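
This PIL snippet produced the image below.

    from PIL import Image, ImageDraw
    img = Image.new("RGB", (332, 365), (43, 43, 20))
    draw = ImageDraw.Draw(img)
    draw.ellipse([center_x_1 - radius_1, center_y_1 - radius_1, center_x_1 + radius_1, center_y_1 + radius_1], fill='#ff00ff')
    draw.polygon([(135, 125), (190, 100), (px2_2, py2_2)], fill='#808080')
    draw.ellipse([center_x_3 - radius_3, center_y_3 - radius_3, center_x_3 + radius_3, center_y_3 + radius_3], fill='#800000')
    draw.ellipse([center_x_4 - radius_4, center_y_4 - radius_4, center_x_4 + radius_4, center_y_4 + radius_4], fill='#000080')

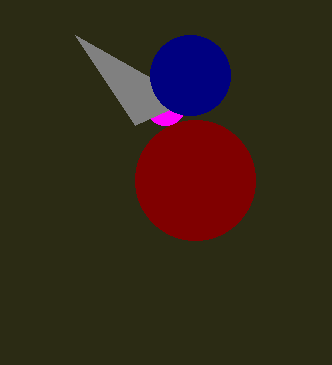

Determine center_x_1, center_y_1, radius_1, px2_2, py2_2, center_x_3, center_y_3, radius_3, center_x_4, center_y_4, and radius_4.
center_x_1 = 165
center_y_1 = 105
radius_1 = 20
px2_2 = 75
py2_2 = 35
center_x_3 = 195
center_y_3 = 180
radius_3 = 60
center_x_4 = 190
center_y_4 = 75
radius_4 = 40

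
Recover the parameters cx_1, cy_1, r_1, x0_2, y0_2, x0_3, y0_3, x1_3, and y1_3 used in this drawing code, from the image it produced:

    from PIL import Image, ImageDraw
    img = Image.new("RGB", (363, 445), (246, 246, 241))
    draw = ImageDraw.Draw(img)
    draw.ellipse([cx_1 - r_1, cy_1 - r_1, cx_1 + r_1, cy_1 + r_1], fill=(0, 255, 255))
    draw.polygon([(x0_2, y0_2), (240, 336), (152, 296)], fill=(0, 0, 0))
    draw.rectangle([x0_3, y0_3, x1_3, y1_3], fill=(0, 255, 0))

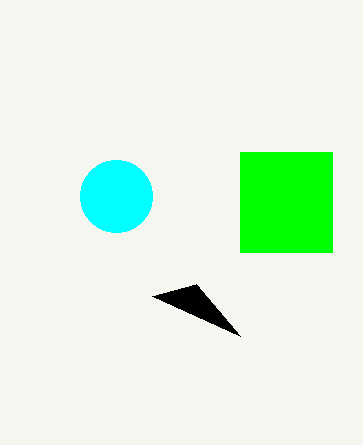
cx_1 = 116
cy_1 = 196
r_1 = 36
x0_2 = 196
y0_2 = 284
x0_3 = 240
y0_3 = 152
x1_3 = 332
y1_3 = 252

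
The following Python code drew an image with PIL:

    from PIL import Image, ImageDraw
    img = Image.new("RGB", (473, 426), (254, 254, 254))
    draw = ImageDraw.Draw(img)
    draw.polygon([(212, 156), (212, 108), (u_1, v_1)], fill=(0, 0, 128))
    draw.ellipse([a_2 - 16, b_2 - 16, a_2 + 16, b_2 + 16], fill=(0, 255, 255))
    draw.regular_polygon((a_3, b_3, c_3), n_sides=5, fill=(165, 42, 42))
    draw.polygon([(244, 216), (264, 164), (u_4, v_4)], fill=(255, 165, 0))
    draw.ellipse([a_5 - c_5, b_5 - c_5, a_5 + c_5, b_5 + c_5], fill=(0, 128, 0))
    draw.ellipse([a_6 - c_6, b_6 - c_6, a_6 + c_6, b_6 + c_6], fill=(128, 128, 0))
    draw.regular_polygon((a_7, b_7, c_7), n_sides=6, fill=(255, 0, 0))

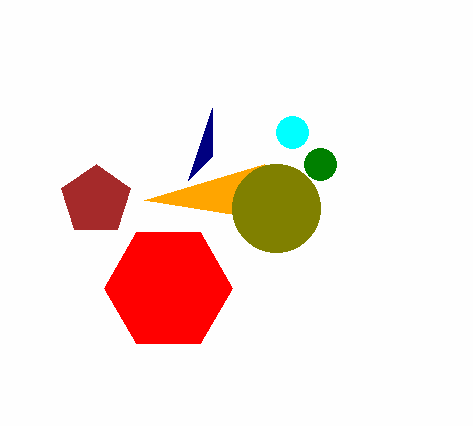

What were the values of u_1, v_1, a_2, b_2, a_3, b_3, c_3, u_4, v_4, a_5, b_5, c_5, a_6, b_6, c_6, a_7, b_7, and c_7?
u_1 = 188
v_1 = 180
a_2 = 292
b_2 = 132
a_3 = 96
b_3 = 200
c_3 = 36
u_4 = 144
v_4 = 200
a_5 = 320
b_5 = 164
c_5 = 16
a_6 = 276
b_6 = 208
c_6 = 44
a_7 = 168
b_7 = 288
c_7 = 64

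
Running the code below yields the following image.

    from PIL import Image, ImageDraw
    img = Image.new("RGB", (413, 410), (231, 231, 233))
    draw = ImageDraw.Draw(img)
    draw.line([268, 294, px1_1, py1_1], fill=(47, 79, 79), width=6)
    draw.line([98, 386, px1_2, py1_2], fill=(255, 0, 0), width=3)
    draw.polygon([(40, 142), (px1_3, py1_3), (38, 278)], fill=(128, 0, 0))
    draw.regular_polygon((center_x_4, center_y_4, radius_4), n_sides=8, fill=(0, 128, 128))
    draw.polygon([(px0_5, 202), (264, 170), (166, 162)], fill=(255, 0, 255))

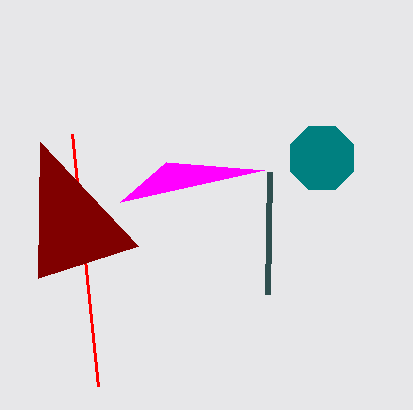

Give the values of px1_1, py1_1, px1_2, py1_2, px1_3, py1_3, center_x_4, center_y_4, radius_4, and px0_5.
px1_1 = 270; py1_1 = 172; px1_2 = 72; py1_2 = 134; px1_3 = 138; py1_3 = 246; center_x_4 = 322; center_y_4 = 158; radius_4 = 34; px0_5 = 120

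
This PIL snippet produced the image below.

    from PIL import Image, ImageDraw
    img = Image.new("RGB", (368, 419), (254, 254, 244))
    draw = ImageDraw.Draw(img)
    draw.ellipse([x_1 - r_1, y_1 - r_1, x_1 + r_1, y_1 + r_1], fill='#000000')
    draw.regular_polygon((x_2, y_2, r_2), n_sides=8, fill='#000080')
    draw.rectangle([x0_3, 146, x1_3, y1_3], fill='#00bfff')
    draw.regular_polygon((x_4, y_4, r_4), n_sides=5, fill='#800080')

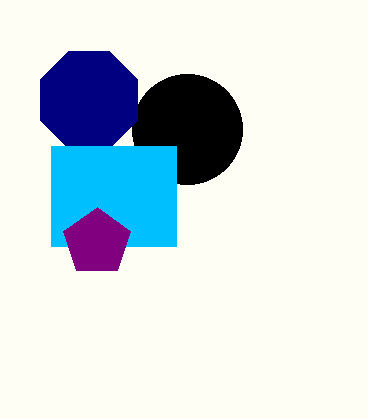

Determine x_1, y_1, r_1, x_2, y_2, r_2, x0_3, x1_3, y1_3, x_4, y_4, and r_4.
x_1 = 187; y_1 = 129; r_1 = 55; x_2 = 89; y_2 = 100; r_2 = 53; x0_3 = 51; x1_3 = 176; y1_3 = 246; x_4 = 97; y_4 = 242; r_4 = 35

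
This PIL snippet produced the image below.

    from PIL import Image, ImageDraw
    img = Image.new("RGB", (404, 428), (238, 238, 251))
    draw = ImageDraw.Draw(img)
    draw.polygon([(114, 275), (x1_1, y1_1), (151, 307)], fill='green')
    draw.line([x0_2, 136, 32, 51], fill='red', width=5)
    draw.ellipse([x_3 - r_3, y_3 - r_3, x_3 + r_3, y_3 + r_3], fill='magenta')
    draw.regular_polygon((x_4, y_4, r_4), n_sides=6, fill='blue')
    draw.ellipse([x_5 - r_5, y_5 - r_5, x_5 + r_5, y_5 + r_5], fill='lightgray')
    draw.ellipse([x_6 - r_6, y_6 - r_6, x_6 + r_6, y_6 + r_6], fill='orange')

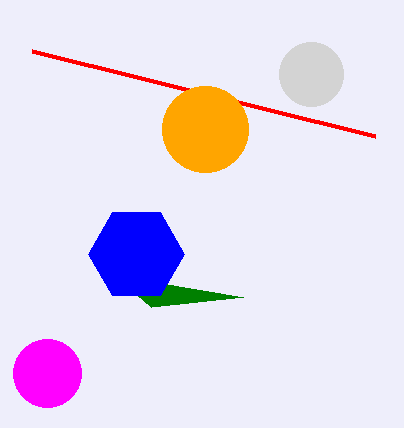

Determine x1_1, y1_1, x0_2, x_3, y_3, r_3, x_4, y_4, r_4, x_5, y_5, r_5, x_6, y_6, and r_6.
x1_1 = 243; y1_1 = 297; x0_2 = 375; x_3 = 47; y_3 = 373; r_3 = 34; x_4 = 136; y_4 = 254; r_4 = 48; x_5 = 311; y_5 = 74; r_5 = 32; x_6 = 205; y_6 = 129; r_6 = 43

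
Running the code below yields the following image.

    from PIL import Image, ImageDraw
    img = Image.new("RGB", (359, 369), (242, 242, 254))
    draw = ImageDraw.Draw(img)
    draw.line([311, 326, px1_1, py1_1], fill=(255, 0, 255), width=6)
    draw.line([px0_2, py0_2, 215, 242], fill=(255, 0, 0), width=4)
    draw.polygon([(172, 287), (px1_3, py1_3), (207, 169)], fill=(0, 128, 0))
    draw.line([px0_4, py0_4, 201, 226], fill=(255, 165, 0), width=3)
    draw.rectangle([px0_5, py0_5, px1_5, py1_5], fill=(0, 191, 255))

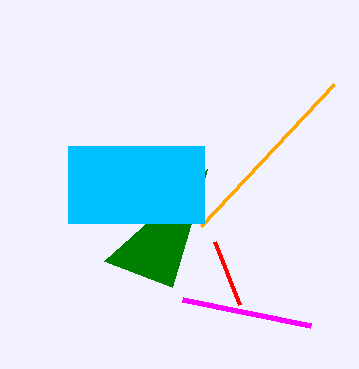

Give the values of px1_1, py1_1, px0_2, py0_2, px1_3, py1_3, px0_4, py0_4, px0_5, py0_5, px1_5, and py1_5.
px1_1 = 183, py1_1 = 300, px0_2 = 240, py0_2 = 305, px1_3 = 104, py1_3 = 261, px0_4 = 334, py0_4 = 84, px0_5 = 68, py0_5 = 146, px1_5 = 204, py1_5 = 223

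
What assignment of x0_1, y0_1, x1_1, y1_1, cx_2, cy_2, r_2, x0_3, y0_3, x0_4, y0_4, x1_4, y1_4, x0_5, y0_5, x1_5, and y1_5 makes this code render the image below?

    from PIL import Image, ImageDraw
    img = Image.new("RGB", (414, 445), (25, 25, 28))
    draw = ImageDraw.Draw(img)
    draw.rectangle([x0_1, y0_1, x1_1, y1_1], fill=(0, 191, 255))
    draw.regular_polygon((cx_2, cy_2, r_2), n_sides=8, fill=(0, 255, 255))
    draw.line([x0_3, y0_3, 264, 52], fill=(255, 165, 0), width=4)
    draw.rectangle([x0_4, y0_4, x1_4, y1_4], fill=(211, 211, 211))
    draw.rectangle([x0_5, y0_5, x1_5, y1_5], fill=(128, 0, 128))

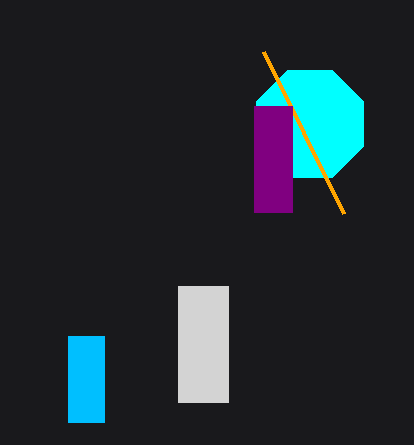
x0_1 = 68; y0_1 = 336; x1_1 = 104; y1_1 = 422; cx_2 = 310; cy_2 = 124; r_2 = 58; x0_3 = 344; y0_3 = 214; x0_4 = 178; y0_4 = 286; x1_4 = 228; y1_4 = 402; x0_5 = 254; y0_5 = 106; x1_5 = 292; y1_5 = 212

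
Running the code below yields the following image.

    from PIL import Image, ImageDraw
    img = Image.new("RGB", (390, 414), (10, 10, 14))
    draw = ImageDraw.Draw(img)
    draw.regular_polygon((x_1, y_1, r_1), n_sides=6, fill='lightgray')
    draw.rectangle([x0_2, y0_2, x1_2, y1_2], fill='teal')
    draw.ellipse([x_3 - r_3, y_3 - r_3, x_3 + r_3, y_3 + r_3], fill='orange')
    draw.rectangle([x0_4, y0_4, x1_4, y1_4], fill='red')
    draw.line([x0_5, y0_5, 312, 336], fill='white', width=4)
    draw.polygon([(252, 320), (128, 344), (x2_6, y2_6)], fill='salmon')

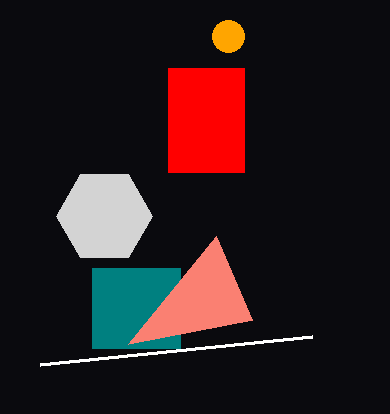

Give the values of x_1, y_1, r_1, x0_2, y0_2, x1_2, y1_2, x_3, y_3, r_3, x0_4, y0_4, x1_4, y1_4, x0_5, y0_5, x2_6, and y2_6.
x_1 = 104, y_1 = 216, r_1 = 48, x0_2 = 92, y0_2 = 268, x1_2 = 180, y1_2 = 348, x_3 = 228, y_3 = 36, r_3 = 16, x0_4 = 168, y0_4 = 68, x1_4 = 244, y1_4 = 172, x0_5 = 40, y0_5 = 364, x2_6 = 216, y2_6 = 236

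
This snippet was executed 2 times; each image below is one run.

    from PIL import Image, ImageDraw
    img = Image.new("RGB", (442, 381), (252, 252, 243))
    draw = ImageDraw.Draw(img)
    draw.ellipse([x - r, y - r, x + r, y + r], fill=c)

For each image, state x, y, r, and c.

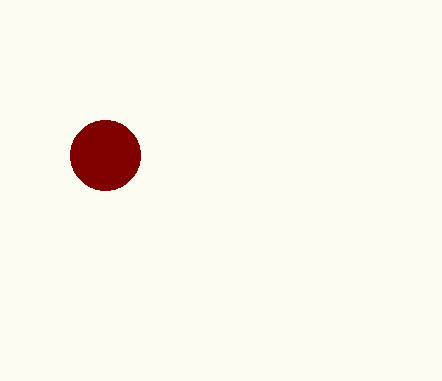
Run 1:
x = 105; y = 155; r = 35; c = 'maroon'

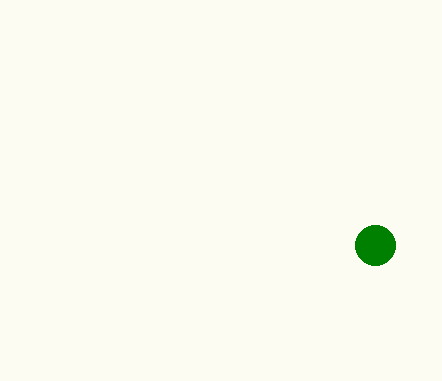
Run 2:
x = 375
y = 245
r = 20
c = 'green'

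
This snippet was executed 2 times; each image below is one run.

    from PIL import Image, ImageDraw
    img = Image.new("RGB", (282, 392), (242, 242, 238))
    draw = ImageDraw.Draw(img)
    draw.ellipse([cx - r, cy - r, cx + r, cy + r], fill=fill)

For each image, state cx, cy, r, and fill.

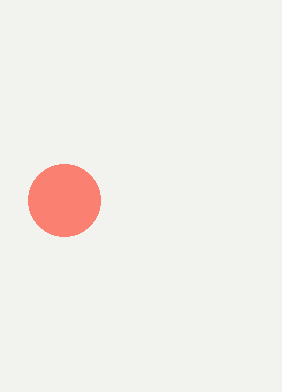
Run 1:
cx = 64
cy = 200
r = 36
fill = 'salmon'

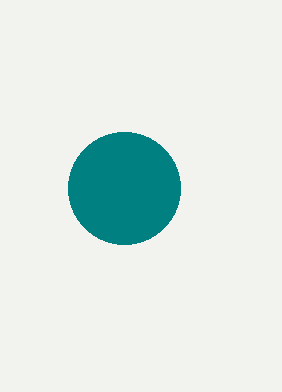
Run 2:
cx = 124; cy = 188; r = 56; fill = 'teal'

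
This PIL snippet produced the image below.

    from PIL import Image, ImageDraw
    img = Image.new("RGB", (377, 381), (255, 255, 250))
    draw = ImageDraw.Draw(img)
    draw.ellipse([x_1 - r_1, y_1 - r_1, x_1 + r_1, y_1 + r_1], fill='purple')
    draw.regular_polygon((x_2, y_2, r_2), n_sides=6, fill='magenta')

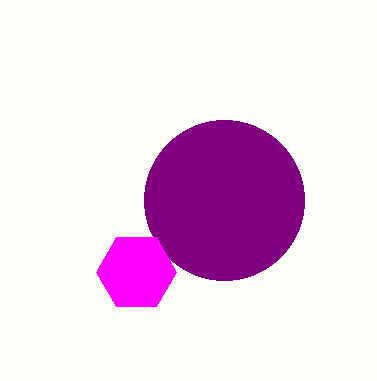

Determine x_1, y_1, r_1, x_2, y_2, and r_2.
x_1 = 224; y_1 = 200; r_1 = 80; x_2 = 136; y_2 = 272; r_2 = 40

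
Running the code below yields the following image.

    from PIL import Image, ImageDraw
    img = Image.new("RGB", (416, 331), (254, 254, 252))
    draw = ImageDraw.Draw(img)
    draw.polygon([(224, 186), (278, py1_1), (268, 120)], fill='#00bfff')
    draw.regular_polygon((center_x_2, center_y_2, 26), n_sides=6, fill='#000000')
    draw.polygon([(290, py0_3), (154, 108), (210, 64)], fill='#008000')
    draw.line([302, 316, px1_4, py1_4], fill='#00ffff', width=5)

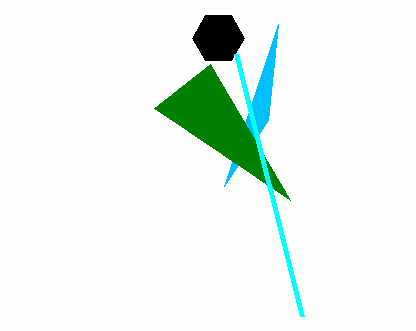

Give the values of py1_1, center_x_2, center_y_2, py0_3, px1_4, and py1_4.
py1_1 = 24; center_x_2 = 218; center_y_2 = 38; py0_3 = 200; px1_4 = 236; py1_4 = 54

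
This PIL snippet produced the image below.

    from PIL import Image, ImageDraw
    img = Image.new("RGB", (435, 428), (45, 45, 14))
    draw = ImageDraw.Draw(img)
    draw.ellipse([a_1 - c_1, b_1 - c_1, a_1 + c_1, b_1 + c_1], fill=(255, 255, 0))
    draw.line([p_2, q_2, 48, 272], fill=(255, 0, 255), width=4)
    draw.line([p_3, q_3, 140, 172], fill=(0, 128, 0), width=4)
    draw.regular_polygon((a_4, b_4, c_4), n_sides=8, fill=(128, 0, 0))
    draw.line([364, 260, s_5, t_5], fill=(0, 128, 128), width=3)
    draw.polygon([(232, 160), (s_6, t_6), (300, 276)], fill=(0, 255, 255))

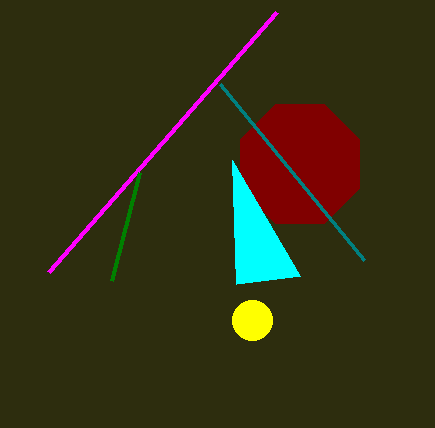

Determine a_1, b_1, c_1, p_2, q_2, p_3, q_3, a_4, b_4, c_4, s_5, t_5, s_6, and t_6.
a_1 = 252; b_1 = 320; c_1 = 20; p_2 = 276; q_2 = 12; p_3 = 112; q_3 = 280; a_4 = 300; b_4 = 164; c_4 = 64; s_5 = 220; t_5 = 84; s_6 = 236; t_6 = 284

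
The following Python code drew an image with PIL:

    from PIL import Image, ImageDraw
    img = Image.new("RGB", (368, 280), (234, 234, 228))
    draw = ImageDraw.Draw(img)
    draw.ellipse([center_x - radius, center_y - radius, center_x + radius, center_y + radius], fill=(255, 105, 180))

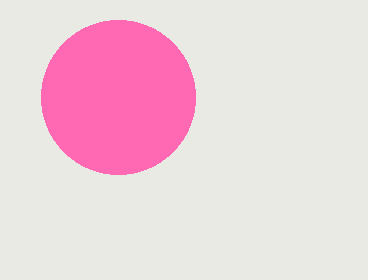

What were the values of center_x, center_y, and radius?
center_x = 118
center_y = 97
radius = 77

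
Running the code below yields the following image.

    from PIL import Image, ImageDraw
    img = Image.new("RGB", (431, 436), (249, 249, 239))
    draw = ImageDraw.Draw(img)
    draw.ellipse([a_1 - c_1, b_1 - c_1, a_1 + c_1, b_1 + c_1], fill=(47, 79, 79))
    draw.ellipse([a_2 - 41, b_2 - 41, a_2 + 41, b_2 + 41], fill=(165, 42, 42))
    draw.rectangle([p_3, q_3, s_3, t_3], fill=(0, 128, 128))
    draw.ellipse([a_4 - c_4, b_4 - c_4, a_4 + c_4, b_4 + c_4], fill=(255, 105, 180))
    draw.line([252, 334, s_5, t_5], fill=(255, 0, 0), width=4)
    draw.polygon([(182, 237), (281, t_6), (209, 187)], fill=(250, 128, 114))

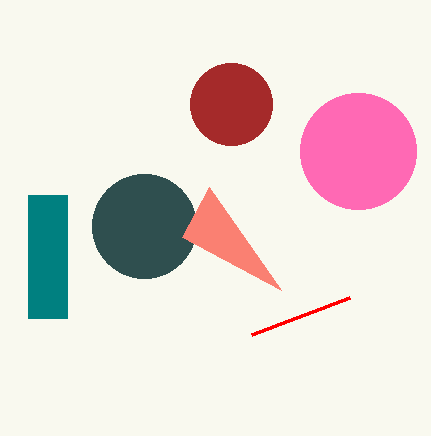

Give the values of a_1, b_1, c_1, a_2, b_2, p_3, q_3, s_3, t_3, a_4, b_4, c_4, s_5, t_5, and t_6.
a_1 = 144; b_1 = 226; c_1 = 52; a_2 = 231; b_2 = 104; p_3 = 28; q_3 = 195; s_3 = 67; t_3 = 318; a_4 = 358; b_4 = 151; c_4 = 58; s_5 = 350; t_5 = 297; t_6 = 290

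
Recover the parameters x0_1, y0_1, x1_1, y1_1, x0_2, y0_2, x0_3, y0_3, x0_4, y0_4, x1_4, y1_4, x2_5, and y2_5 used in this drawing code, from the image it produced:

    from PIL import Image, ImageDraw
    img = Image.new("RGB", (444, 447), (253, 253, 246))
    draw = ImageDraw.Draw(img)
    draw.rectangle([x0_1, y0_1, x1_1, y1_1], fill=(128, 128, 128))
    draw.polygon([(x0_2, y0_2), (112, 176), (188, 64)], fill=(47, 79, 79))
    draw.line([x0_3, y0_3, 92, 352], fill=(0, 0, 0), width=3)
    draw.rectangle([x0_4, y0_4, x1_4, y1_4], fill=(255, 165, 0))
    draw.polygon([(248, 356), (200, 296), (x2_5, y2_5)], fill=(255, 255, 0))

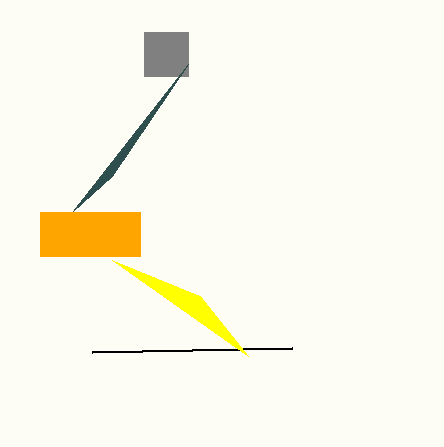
x0_1 = 144, y0_1 = 32, x1_1 = 188, y1_1 = 76, x0_2 = 72, y0_2 = 212, x0_3 = 292, y0_3 = 348, x0_4 = 40, y0_4 = 212, x1_4 = 140, y1_4 = 256, x2_5 = 112, y2_5 = 260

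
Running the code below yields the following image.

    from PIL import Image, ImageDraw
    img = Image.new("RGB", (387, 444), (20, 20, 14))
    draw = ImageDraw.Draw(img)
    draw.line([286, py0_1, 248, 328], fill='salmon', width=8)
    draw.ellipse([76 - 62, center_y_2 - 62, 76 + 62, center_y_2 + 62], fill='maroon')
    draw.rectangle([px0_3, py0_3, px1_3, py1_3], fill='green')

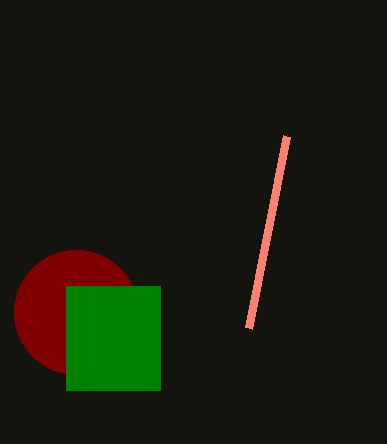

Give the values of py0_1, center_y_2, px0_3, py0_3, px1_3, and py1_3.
py0_1 = 136, center_y_2 = 312, px0_3 = 66, py0_3 = 286, px1_3 = 160, py1_3 = 390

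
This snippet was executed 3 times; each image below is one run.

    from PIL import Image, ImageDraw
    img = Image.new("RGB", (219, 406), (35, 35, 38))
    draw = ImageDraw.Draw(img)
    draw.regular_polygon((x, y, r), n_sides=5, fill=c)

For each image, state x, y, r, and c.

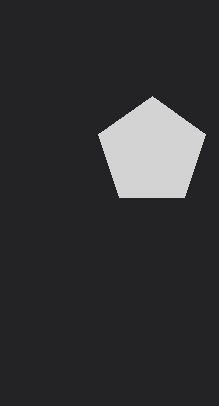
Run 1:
x = 152; y = 152; r = 56; c = 'lightgray'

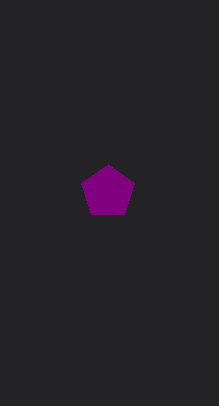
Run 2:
x = 108
y = 192
r = 28
c = 'purple'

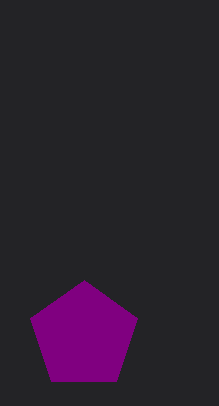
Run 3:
x = 84, y = 336, r = 56, c = 'purple'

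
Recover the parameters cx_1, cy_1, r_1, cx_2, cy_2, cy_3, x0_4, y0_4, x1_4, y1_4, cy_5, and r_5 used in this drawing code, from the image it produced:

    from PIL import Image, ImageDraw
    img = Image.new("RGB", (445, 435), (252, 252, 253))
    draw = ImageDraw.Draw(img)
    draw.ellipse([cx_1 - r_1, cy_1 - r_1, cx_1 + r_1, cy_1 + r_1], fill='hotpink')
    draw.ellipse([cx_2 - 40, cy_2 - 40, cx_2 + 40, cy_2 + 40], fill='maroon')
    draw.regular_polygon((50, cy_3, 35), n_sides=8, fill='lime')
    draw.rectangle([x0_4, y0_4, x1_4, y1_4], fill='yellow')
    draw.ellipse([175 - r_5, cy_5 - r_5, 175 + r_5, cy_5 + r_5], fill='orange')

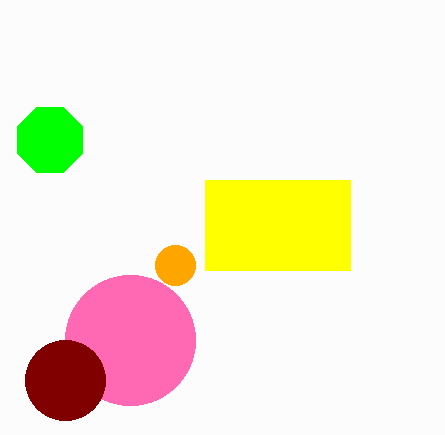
cx_1 = 130; cy_1 = 340; r_1 = 65; cx_2 = 65; cy_2 = 380; cy_3 = 140; x0_4 = 205; y0_4 = 180; x1_4 = 350; y1_4 = 270; cy_5 = 265; r_5 = 20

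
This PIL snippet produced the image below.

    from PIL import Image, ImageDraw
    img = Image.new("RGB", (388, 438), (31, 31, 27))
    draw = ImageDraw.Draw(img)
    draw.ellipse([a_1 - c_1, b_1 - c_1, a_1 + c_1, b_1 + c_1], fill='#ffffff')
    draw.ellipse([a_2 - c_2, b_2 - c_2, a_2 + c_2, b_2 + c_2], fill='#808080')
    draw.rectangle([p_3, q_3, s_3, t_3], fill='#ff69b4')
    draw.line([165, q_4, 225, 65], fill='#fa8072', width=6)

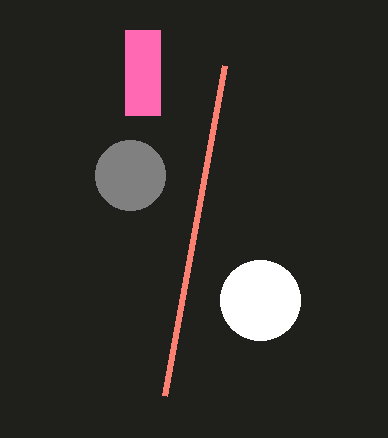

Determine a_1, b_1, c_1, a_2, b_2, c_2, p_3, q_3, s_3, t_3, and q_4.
a_1 = 260
b_1 = 300
c_1 = 40
a_2 = 130
b_2 = 175
c_2 = 35
p_3 = 125
q_3 = 30
s_3 = 160
t_3 = 115
q_4 = 395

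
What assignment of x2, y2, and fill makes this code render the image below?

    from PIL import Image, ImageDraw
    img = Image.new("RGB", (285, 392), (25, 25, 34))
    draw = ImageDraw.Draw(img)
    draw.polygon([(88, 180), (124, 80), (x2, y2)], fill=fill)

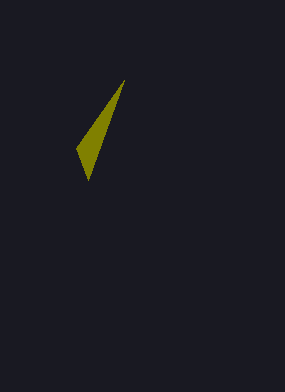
x2 = 76, y2 = 148, fill = 'olive'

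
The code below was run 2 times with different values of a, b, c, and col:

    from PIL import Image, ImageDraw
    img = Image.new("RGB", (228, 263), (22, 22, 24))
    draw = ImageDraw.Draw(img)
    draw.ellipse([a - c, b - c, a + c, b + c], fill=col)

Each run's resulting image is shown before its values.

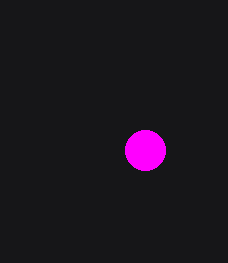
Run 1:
a = 145, b = 150, c = 20, col = 'magenta'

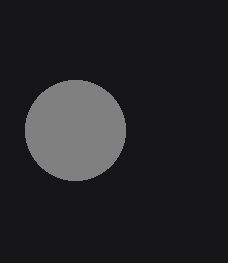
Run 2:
a = 75; b = 130; c = 50; col = 'gray'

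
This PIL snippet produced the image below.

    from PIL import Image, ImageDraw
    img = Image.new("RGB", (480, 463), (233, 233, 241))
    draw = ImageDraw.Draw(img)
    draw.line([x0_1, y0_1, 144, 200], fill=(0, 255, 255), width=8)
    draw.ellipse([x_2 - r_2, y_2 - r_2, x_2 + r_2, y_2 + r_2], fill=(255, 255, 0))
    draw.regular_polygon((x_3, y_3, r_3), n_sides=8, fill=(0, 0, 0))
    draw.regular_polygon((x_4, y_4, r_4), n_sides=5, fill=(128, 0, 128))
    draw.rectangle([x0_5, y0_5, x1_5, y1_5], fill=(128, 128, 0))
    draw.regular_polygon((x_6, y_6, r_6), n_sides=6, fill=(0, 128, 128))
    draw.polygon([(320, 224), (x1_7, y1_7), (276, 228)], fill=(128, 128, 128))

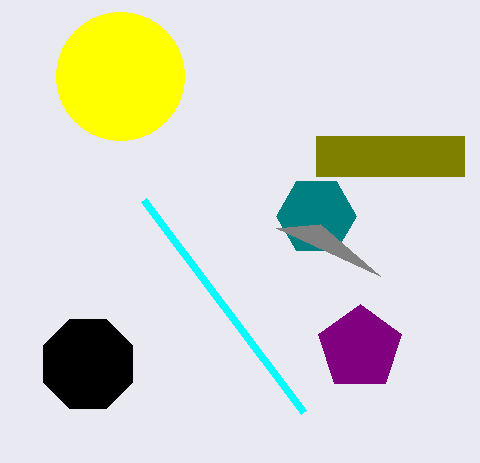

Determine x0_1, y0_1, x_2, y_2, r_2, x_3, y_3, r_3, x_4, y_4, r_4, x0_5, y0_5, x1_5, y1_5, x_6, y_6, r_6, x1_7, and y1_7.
x0_1 = 304; y0_1 = 412; x_2 = 120; y_2 = 76; r_2 = 64; x_3 = 88; y_3 = 364; r_3 = 48; x_4 = 360; y_4 = 348; r_4 = 44; x0_5 = 316; y0_5 = 136; x1_5 = 464; y1_5 = 176; x_6 = 316; y_6 = 216; r_6 = 40; x1_7 = 380; y1_7 = 276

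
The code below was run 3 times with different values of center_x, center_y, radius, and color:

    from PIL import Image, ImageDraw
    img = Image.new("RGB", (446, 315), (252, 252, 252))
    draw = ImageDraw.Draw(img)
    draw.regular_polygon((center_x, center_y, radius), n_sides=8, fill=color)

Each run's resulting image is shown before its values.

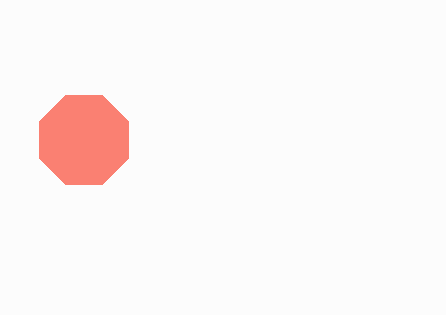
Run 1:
center_x = 84; center_y = 140; radius = 48; color = 'salmon'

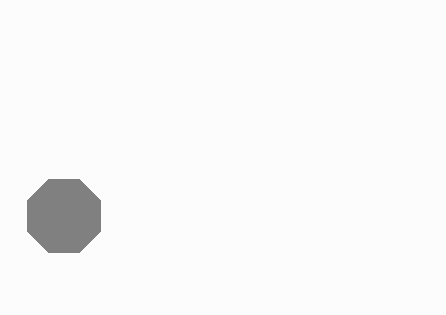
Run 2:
center_x = 64
center_y = 216
radius = 40
color = 'gray'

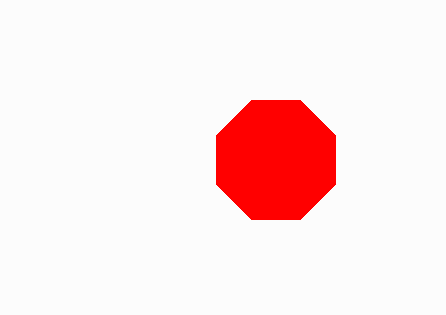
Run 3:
center_x = 276; center_y = 160; radius = 64; color = 'red'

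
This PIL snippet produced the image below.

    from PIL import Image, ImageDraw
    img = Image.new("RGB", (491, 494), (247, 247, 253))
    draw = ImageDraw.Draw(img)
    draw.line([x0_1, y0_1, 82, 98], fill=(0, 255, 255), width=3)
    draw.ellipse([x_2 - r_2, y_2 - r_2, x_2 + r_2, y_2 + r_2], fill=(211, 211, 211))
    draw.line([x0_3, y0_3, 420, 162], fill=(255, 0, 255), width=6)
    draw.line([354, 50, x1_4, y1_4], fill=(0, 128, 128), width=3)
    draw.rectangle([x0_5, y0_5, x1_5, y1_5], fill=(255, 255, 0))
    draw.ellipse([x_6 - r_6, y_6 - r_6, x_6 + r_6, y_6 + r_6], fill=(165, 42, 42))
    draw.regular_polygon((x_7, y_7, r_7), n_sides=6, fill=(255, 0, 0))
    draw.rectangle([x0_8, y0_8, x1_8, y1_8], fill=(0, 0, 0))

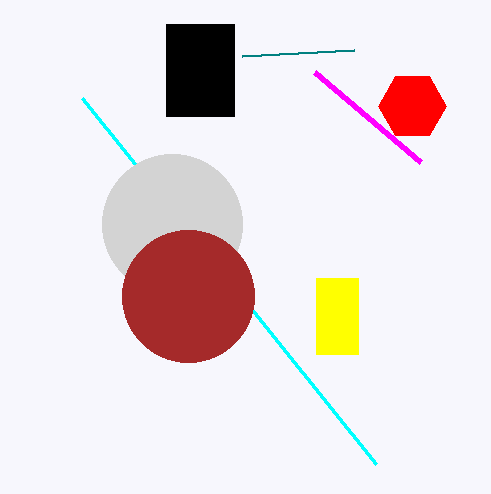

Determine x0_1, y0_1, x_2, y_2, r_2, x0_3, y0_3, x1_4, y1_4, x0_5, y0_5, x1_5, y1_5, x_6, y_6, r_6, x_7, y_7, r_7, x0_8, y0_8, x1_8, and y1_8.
x0_1 = 376
y0_1 = 464
x_2 = 172
y_2 = 224
r_2 = 70
x0_3 = 314
y0_3 = 72
x1_4 = 242
y1_4 = 56
x0_5 = 316
y0_5 = 278
x1_5 = 358
y1_5 = 354
x_6 = 188
y_6 = 296
r_6 = 66
x_7 = 412
y_7 = 106
r_7 = 34
x0_8 = 166
y0_8 = 24
x1_8 = 234
y1_8 = 116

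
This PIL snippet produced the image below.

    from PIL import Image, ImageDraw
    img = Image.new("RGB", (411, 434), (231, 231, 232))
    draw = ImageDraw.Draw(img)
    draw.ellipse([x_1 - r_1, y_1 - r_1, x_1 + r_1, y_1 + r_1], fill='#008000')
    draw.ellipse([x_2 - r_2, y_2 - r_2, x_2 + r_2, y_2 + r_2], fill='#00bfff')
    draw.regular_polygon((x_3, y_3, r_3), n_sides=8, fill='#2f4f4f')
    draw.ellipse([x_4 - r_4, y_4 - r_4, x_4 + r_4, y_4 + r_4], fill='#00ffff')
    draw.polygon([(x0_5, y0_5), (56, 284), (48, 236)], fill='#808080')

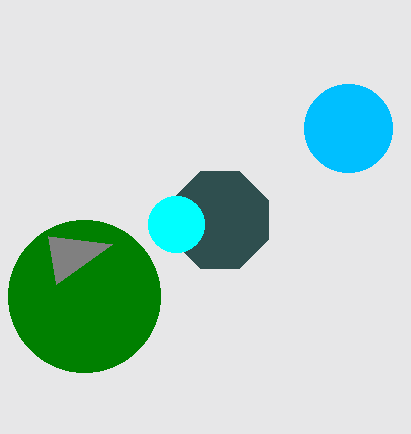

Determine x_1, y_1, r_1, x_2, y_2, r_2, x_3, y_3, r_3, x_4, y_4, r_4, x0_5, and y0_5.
x_1 = 84, y_1 = 296, r_1 = 76, x_2 = 348, y_2 = 128, r_2 = 44, x_3 = 220, y_3 = 220, r_3 = 52, x_4 = 176, y_4 = 224, r_4 = 28, x0_5 = 112, y0_5 = 244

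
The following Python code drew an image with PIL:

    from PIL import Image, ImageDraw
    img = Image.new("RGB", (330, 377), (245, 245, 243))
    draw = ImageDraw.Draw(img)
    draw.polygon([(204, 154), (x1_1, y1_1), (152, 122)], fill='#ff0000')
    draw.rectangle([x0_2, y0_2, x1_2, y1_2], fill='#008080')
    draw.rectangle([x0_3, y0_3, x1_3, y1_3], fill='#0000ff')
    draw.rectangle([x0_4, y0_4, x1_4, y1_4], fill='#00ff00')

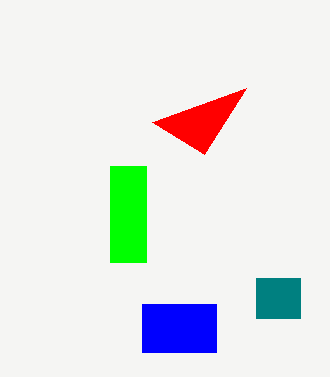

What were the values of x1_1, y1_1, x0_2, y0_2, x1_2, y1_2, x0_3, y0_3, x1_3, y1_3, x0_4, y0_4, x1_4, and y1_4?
x1_1 = 246; y1_1 = 88; x0_2 = 256; y0_2 = 278; x1_2 = 300; y1_2 = 318; x0_3 = 142; y0_3 = 304; x1_3 = 216; y1_3 = 352; x0_4 = 110; y0_4 = 166; x1_4 = 146; y1_4 = 262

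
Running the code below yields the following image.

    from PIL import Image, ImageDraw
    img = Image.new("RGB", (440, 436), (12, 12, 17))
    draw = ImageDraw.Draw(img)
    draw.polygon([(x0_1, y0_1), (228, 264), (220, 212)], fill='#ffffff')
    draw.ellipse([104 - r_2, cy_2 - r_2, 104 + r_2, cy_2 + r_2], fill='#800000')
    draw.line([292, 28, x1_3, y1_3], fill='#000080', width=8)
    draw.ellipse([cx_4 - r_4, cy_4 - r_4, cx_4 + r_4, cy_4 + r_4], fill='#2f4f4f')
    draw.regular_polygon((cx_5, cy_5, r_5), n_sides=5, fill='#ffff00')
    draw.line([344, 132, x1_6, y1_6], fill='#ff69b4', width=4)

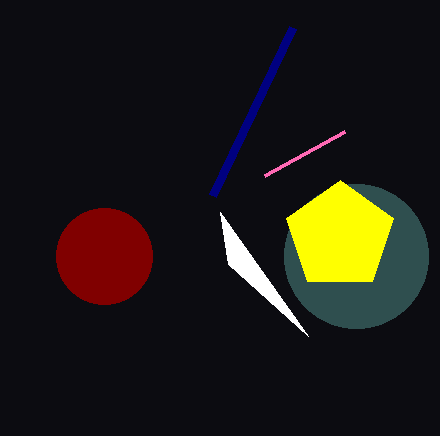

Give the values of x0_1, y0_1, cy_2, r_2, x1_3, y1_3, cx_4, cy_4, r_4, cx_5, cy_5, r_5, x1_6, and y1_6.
x0_1 = 308
y0_1 = 336
cy_2 = 256
r_2 = 48
x1_3 = 212
y1_3 = 196
cx_4 = 356
cy_4 = 256
r_4 = 72
cx_5 = 340
cy_5 = 236
r_5 = 56
x1_6 = 264
y1_6 = 176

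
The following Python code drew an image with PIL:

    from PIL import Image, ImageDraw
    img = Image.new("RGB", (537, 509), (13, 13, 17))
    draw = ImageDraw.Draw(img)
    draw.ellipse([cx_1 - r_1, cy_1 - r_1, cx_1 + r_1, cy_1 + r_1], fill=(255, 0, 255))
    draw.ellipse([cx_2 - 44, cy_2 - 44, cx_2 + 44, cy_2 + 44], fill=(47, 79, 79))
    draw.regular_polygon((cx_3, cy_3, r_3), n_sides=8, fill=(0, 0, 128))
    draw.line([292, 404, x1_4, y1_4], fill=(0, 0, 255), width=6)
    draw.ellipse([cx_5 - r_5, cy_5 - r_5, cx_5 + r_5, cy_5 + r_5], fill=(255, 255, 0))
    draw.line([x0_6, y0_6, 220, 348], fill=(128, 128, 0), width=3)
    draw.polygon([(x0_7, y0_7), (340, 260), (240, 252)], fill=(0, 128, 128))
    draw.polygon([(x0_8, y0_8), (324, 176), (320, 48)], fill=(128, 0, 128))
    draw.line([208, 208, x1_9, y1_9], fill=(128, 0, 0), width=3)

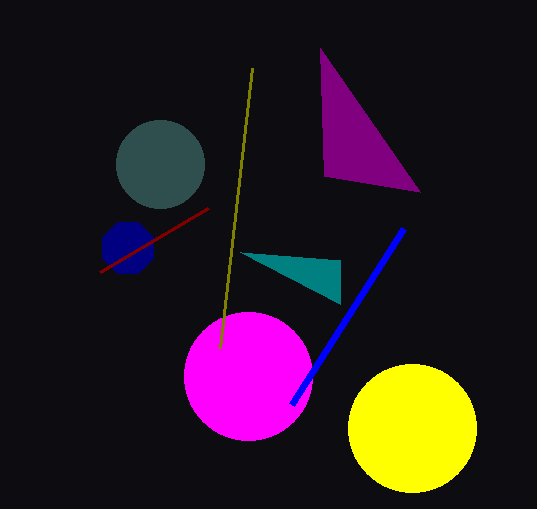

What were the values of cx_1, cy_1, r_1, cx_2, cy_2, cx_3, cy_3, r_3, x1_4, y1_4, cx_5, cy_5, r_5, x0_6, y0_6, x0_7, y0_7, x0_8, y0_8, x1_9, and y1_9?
cx_1 = 248; cy_1 = 376; r_1 = 64; cx_2 = 160; cy_2 = 164; cx_3 = 128; cy_3 = 248; r_3 = 28; x1_4 = 404; y1_4 = 228; cx_5 = 412; cy_5 = 428; r_5 = 64; x0_6 = 252; y0_6 = 68; x0_7 = 340; y0_7 = 304; x0_8 = 420; y0_8 = 192; x1_9 = 100; y1_9 = 272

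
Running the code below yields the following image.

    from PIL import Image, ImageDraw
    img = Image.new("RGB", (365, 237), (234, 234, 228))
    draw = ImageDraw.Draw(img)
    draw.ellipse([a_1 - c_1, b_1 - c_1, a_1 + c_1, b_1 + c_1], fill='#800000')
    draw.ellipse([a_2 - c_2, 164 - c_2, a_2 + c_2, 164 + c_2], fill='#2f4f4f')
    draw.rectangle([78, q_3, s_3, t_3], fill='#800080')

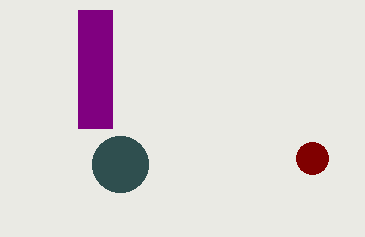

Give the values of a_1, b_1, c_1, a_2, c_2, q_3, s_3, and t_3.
a_1 = 312; b_1 = 158; c_1 = 16; a_2 = 120; c_2 = 28; q_3 = 10; s_3 = 112; t_3 = 128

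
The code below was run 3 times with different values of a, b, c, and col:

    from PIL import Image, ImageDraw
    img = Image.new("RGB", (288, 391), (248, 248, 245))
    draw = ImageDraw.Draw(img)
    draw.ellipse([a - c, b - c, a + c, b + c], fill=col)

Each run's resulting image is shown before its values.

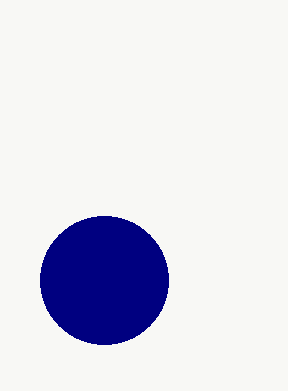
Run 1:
a = 104; b = 280; c = 64; col = 'navy'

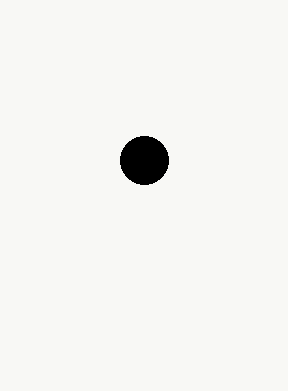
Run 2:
a = 144; b = 160; c = 24; col = 'black'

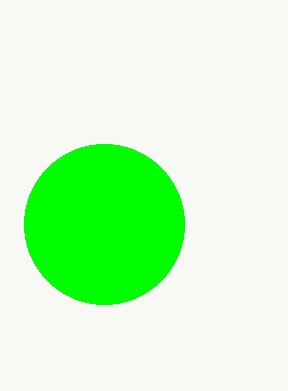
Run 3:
a = 104, b = 224, c = 80, col = 'lime'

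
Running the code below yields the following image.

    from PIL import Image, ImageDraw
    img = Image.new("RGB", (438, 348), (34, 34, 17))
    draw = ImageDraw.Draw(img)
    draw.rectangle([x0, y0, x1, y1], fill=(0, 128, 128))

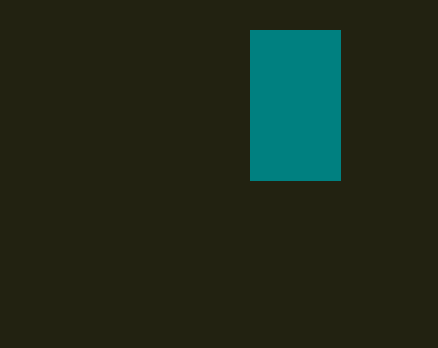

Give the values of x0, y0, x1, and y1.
x0 = 250
y0 = 30
x1 = 340
y1 = 180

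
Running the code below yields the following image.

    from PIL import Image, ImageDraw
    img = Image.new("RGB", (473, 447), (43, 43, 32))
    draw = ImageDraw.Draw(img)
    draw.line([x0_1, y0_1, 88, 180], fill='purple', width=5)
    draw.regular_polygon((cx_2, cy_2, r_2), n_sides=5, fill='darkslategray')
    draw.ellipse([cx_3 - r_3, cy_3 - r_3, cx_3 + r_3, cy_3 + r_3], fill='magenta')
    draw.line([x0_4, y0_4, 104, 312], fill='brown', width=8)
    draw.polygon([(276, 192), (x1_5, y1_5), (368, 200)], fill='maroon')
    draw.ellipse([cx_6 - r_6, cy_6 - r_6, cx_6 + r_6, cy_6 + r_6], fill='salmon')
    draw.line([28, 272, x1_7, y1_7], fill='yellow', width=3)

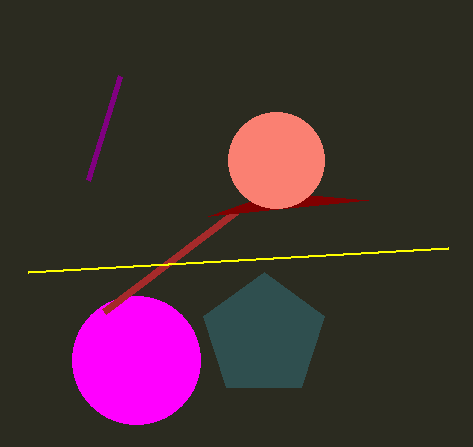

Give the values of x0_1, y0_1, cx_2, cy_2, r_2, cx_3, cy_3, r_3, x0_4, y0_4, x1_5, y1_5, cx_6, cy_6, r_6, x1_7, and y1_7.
x0_1 = 120; y0_1 = 76; cx_2 = 264; cy_2 = 336; r_2 = 64; cx_3 = 136; cy_3 = 360; r_3 = 64; x0_4 = 236; y0_4 = 212; x1_5 = 208; y1_5 = 216; cx_6 = 276; cy_6 = 160; r_6 = 48; x1_7 = 448; y1_7 = 248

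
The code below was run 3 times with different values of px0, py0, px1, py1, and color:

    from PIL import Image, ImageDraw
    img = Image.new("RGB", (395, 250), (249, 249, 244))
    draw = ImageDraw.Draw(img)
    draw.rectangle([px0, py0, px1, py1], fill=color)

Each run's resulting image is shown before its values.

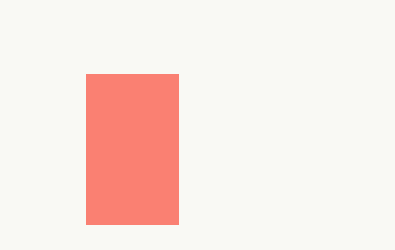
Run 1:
px0 = 86
py0 = 74
px1 = 178
py1 = 224
color = 'salmon'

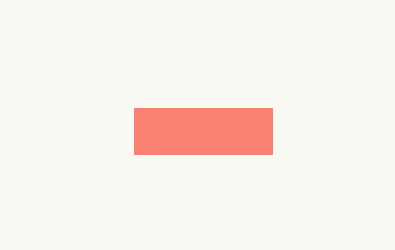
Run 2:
px0 = 134; py0 = 108; px1 = 272; py1 = 154; color = 'salmon'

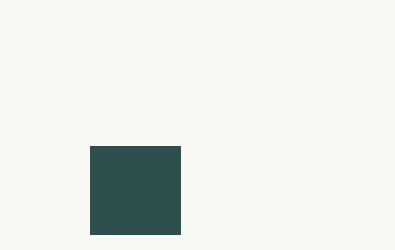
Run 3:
px0 = 90; py0 = 146; px1 = 180; py1 = 234; color = 'darkslategray'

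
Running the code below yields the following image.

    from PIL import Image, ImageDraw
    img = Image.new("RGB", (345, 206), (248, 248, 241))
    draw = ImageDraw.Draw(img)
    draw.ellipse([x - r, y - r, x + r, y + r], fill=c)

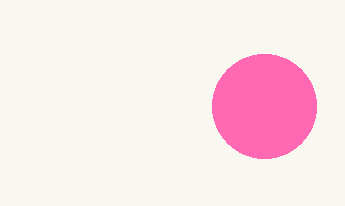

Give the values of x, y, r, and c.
x = 264; y = 106; r = 52; c = 'hotpink'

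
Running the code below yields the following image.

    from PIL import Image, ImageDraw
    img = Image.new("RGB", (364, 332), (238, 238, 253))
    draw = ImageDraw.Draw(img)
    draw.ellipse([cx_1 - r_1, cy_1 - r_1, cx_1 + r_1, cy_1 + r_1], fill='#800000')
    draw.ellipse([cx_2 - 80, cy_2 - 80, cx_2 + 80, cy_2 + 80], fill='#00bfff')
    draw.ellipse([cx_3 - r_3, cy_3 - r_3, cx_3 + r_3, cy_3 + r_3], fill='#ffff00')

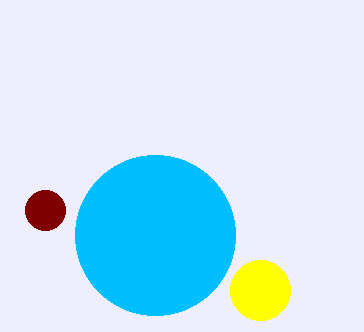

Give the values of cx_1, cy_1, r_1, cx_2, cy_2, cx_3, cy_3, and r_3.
cx_1 = 45, cy_1 = 210, r_1 = 20, cx_2 = 155, cy_2 = 235, cx_3 = 260, cy_3 = 290, r_3 = 30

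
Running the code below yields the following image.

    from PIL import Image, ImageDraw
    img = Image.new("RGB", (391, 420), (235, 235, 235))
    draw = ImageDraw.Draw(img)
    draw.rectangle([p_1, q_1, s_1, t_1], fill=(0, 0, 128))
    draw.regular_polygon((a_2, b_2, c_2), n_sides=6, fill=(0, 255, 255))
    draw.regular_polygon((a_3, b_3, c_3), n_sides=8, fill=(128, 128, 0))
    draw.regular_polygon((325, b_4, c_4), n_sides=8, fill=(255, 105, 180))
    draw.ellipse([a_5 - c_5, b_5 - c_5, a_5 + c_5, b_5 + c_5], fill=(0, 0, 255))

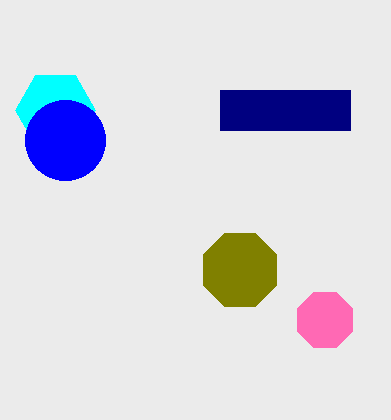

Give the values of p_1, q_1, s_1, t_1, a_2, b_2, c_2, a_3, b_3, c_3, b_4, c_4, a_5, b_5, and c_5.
p_1 = 220
q_1 = 90
s_1 = 350
t_1 = 130
a_2 = 55
b_2 = 110
c_2 = 40
a_3 = 240
b_3 = 270
c_3 = 40
b_4 = 320
c_4 = 30
a_5 = 65
b_5 = 140
c_5 = 40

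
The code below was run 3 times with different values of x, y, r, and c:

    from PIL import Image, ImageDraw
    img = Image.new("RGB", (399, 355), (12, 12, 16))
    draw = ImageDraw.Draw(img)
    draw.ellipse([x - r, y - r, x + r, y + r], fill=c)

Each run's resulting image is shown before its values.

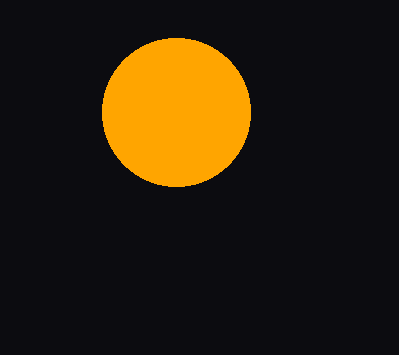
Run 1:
x = 176; y = 112; r = 74; c = 'orange'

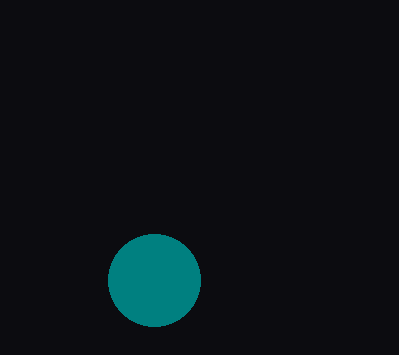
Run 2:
x = 154, y = 280, r = 46, c = 'teal'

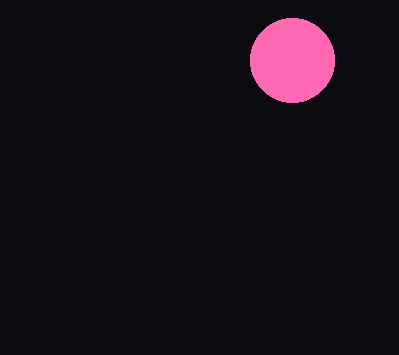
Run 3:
x = 292, y = 60, r = 42, c = 'hotpink'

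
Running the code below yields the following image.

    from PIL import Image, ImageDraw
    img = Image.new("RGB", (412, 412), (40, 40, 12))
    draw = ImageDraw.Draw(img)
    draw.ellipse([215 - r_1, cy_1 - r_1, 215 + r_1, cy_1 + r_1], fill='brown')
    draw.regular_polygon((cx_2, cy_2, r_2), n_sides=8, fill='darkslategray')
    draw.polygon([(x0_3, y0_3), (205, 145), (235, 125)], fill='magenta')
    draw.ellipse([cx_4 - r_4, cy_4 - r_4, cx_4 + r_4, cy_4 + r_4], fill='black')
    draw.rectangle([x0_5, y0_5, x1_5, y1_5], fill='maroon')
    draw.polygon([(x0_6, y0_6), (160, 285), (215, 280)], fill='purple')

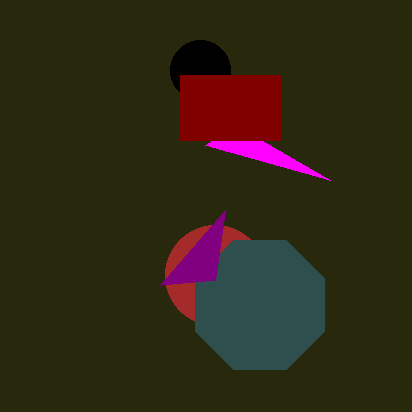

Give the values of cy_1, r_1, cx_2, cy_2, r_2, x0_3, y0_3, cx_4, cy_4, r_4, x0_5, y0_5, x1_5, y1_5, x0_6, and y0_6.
cy_1 = 275, r_1 = 50, cx_2 = 260, cy_2 = 305, r_2 = 70, x0_3 = 330, y0_3 = 180, cx_4 = 200, cy_4 = 70, r_4 = 30, x0_5 = 180, y0_5 = 75, x1_5 = 280, y1_5 = 140, x0_6 = 225, y0_6 = 210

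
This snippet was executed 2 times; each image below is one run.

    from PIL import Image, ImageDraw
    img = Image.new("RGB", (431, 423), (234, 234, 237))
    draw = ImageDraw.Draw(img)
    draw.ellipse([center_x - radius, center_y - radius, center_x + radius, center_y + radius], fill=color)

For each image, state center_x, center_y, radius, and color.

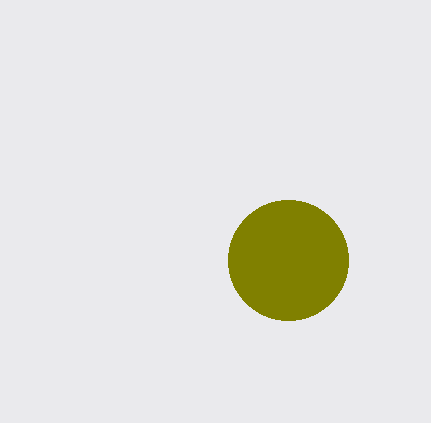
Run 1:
center_x = 288, center_y = 260, radius = 60, color = 'olive'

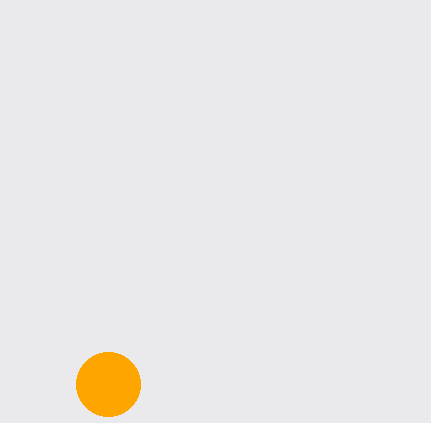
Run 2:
center_x = 108
center_y = 384
radius = 32
color = 'orange'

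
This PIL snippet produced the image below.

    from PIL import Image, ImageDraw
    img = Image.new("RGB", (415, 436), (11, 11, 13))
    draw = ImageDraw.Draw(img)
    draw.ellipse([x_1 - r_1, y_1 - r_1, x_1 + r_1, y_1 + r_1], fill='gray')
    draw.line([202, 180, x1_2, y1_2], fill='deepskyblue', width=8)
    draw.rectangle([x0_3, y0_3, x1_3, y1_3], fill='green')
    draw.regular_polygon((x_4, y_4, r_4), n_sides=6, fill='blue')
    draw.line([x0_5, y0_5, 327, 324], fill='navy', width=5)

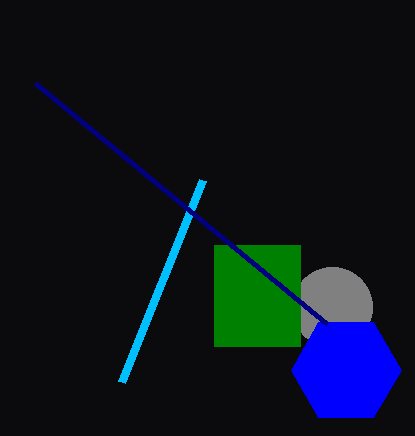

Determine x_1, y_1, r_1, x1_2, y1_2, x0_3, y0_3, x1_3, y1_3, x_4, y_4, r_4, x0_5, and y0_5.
x_1 = 332; y_1 = 307; r_1 = 40; x1_2 = 121; y1_2 = 382; x0_3 = 214; y0_3 = 245; x1_3 = 300; y1_3 = 346; x_4 = 346; y_4 = 370; r_4 = 55; x0_5 = 35; y0_5 = 83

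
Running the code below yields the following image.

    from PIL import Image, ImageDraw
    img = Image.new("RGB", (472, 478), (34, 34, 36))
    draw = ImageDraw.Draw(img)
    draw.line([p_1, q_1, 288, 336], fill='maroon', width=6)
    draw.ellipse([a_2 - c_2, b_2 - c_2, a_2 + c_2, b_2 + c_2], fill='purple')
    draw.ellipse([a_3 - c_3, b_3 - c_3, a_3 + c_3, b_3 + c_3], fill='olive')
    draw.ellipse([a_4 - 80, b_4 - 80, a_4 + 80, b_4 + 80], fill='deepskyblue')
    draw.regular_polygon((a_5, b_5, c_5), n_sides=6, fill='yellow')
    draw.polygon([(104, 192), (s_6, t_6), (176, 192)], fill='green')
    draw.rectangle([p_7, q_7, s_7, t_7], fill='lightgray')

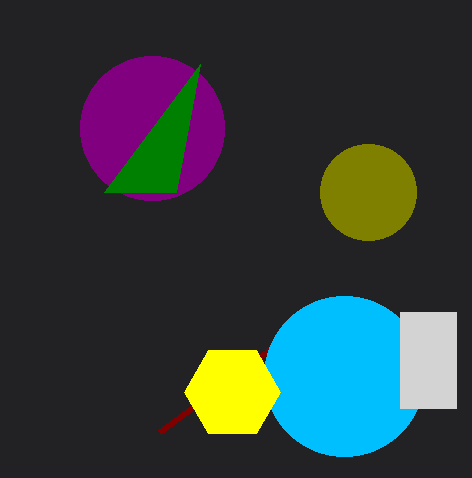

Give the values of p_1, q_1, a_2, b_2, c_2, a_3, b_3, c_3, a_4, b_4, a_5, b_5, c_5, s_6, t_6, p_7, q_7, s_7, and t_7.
p_1 = 160, q_1 = 432, a_2 = 152, b_2 = 128, c_2 = 72, a_3 = 368, b_3 = 192, c_3 = 48, a_4 = 344, b_4 = 376, a_5 = 232, b_5 = 392, c_5 = 48, s_6 = 200, t_6 = 64, p_7 = 400, q_7 = 312, s_7 = 456, t_7 = 408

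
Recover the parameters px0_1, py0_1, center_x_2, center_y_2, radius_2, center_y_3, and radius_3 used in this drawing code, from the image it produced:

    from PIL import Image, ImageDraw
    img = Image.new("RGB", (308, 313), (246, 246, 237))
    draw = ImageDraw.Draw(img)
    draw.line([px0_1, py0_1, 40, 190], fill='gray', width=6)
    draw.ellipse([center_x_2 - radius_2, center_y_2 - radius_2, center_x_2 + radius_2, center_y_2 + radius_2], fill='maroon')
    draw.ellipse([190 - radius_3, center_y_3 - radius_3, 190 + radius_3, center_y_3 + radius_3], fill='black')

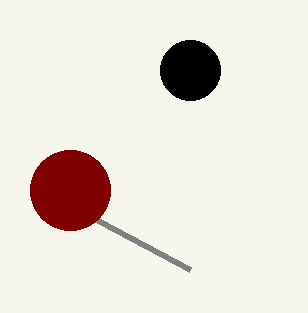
px0_1 = 190, py0_1 = 270, center_x_2 = 70, center_y_2 = 190, radius_2 = 40, center_y_3 = 70, radius_3 = 30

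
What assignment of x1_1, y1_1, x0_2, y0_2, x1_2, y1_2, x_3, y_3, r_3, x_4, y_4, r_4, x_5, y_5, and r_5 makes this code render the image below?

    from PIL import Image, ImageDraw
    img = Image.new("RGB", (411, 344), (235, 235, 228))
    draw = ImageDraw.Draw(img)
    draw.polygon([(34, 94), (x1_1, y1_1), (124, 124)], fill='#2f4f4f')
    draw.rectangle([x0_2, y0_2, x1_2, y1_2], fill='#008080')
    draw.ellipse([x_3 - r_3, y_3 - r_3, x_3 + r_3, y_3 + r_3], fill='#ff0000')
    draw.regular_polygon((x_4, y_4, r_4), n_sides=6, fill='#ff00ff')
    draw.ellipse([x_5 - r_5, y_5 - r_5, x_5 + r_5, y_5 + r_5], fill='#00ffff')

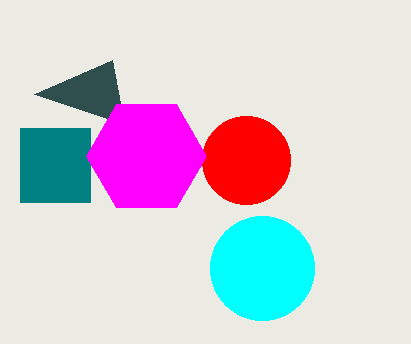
x1_1 = 112
y1_1 = 60
x0_2 = 20
y0_2 = 128
x1_2 = 90
y1_2 = 202
x_3 = 246
y_3 = 160
r_3 = 44
x_4 = 146
y_4 = 156
r_4 = 60
x_5 = 262
y_5 = 268
r_5 = 52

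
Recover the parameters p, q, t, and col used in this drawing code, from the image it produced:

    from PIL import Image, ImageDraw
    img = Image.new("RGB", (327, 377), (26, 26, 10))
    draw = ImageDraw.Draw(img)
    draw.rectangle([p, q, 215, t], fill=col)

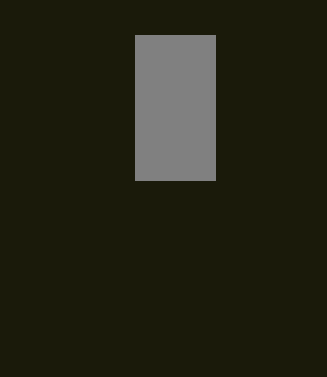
p = 135; q = 35; t = 180; col = 'gray'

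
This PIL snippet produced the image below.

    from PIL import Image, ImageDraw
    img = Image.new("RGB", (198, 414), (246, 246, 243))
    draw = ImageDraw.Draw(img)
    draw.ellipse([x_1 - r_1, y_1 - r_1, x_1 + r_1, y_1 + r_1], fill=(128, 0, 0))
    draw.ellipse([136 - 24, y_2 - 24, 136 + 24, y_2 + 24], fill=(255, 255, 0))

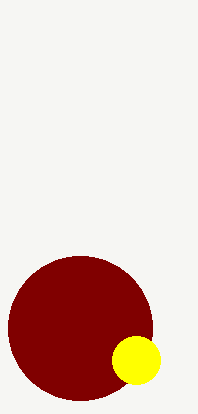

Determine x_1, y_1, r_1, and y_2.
x_1 = 80; y_1 = 328; r_1 = 72; y_2 = 360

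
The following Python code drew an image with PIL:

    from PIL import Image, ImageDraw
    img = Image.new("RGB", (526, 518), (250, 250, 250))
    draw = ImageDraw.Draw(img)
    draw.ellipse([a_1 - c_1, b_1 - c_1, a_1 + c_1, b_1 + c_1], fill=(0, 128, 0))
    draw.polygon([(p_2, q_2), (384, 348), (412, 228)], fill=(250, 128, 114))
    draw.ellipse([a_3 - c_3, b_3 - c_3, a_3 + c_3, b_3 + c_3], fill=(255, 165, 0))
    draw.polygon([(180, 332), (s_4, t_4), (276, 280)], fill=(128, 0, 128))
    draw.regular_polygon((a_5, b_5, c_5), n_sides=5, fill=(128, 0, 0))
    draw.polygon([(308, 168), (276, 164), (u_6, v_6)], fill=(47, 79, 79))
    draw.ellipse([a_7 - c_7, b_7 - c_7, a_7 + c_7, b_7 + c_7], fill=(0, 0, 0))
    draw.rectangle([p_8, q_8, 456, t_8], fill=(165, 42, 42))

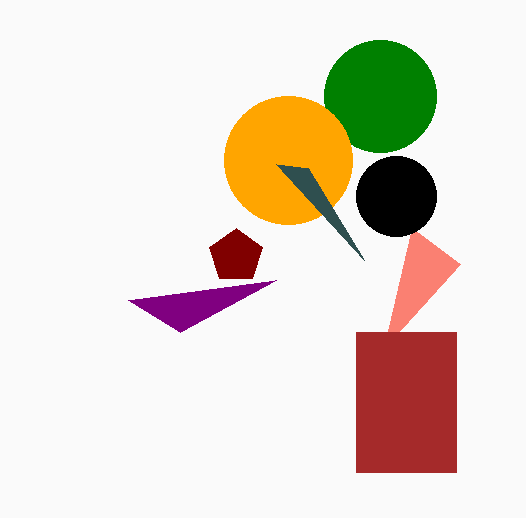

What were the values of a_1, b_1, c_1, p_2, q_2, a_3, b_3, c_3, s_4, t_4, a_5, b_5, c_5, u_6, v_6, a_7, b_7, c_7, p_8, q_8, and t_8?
a_1 = 380, b_1 = 96, c_1 = 56, p_2 = 460, q_2 = 264, a_3 = 288, b_3 = 160, c_3 = 64, s_4 = 128, t_4 = 300, a_5 = 236, b_5 = 256, c_5 = 28, u_6 = 364, v_6 = 260, a_7 = 396, b_7 = 196, c_7 = 40, p_8 = 356, q_8 = 332, t_8 = 472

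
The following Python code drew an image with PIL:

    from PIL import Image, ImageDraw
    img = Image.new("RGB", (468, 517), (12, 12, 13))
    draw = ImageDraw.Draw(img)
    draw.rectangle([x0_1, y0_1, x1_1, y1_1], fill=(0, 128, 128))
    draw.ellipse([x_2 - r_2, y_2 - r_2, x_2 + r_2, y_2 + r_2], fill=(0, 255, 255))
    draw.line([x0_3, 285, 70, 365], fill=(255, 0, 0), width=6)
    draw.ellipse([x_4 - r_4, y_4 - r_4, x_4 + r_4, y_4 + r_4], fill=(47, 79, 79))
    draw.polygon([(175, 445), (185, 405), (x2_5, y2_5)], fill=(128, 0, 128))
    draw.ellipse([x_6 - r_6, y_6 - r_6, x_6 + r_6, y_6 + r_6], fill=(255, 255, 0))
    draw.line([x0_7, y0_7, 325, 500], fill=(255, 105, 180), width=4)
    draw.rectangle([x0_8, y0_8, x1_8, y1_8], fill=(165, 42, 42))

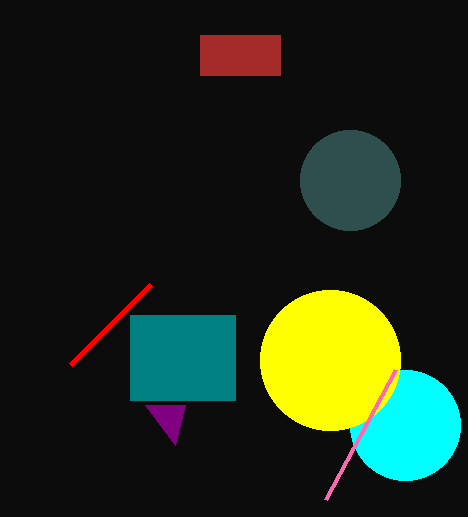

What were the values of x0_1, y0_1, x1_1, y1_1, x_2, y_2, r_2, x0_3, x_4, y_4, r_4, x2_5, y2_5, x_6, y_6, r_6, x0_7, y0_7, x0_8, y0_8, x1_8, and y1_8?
x0_1 = 130
y0_1 = 315
x1_1 = 235
y1_1 = 400
x_2 = 405
y_2 = 425
r_2 = 55
x0_3 = 150
x_4 = 350
y_4 = 180
r_4 = 50
x2_5 = 145
y2_5 = 405
x_6 = 330
y_6 = 360
r_6 = 70
x0_7 = 395
y0_7 = 370
x0_8 = 200
y0_8 = 35
x1_8 = 280
y1_8 = 75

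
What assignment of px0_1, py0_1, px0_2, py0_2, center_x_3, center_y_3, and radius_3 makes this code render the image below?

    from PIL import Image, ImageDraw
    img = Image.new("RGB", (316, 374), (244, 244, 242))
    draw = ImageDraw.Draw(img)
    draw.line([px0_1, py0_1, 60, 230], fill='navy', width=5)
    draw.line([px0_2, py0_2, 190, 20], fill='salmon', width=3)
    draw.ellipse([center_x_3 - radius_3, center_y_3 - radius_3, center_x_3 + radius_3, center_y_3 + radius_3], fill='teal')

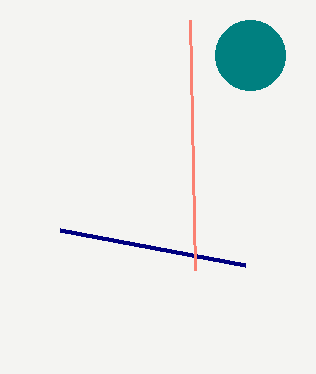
px0_1 = 245; py0_1 = 265; px0_2 = 195; py0_2 = 270; center_x_3 = 250; center_y_3 = 55; radius_3 = 35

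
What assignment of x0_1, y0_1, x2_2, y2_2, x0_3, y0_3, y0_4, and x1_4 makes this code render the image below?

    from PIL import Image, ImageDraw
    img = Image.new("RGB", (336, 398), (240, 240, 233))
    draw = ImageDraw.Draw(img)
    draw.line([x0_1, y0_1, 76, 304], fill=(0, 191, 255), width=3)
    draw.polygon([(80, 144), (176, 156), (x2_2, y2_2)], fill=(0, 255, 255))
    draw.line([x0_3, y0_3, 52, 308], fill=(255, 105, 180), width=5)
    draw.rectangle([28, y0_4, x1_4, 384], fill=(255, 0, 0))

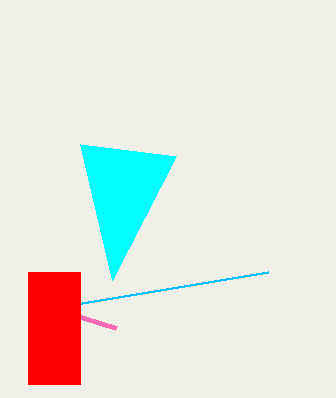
x0_1 = 268; y0_1 = 272; x2_2 = 112; y2_2 = 280; x0_3 = 116; y0_3 = 328; y0_4 = 272; x1_4 = 80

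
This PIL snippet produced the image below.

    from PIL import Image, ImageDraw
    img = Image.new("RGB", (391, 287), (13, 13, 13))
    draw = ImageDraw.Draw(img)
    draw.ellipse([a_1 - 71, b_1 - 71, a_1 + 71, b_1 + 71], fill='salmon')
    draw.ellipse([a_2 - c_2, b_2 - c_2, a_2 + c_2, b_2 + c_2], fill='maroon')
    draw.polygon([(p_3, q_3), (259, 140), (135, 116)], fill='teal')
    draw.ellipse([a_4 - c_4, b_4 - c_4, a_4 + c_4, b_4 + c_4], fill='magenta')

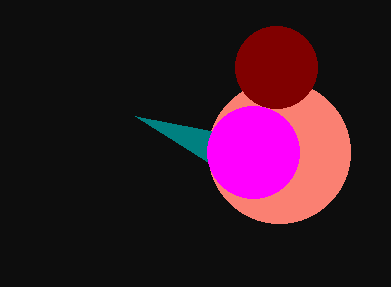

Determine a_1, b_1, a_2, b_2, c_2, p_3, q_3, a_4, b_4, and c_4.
a_1 = 279, b_1 = 152, a_2 = 276, b_2 = 67, c_2 = 41, p_3 = 208, q_3 = 162, a_4 = 253, b_4 = 152, c_4 = 46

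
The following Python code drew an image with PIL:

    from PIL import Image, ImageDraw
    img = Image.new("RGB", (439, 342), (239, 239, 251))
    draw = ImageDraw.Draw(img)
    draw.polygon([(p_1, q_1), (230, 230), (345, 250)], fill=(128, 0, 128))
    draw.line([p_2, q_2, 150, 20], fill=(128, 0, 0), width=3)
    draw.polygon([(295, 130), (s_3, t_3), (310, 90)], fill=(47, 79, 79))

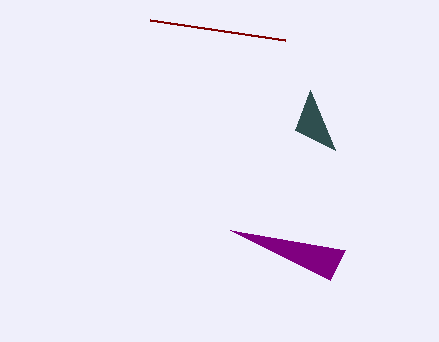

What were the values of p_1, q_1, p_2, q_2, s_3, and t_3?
p_1 = 330; q_1 = 280; p_2 = 285; q_2 = 40; s_3 = 335; t_3 = 150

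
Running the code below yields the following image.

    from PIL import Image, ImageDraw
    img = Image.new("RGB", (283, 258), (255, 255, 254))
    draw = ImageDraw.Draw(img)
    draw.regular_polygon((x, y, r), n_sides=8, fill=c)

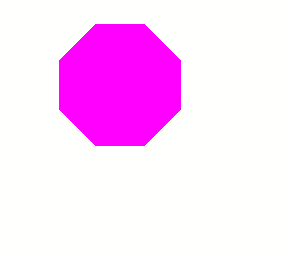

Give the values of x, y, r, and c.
x = 120, y = 85, r = 65, c = 'magenta'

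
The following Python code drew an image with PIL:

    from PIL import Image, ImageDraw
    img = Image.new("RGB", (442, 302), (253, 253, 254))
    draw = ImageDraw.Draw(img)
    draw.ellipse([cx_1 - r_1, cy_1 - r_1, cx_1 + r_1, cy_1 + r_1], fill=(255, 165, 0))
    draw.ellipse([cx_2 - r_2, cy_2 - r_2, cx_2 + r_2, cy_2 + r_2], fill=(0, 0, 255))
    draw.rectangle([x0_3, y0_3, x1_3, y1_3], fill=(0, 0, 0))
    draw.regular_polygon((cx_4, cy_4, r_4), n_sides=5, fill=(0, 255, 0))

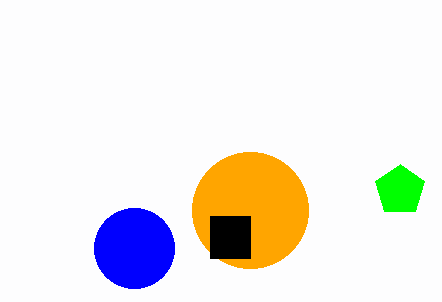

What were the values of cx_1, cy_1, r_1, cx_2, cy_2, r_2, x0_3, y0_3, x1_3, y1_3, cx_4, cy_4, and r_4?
cx_1 = 250, cy_1 = 210, r_1 = 58, cx_2 = 134, cy_2 = 248, r_2 = 40, x0_3 = 210, y0_3 = 216, x1_3 = 250, y1_3 = 258, cx_4 = 400, cy_4 = 190, r_4 = 26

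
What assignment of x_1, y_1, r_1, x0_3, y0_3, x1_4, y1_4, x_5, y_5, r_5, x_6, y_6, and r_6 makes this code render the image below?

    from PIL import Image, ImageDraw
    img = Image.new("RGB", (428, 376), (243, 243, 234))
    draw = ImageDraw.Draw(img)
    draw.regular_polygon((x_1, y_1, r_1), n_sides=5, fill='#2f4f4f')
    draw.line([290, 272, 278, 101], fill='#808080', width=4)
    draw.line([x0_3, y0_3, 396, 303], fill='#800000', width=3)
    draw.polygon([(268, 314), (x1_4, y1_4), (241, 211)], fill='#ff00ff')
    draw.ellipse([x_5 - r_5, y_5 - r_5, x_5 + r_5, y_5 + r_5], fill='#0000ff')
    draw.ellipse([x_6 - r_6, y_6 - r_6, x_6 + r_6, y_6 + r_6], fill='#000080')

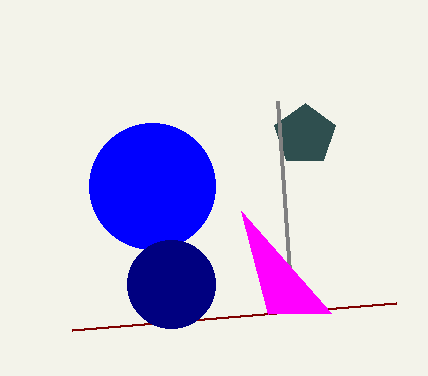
x_1 = 305
y_1 = 135
r_1 = 32
x0_3 = 72
y0_3 = 330
x1_4 = 331
y1_4 = 313
x_5 = 152
y_5 = 186
r_5 = 63
x_6 = 171
y_6 = 284
r_6 = 44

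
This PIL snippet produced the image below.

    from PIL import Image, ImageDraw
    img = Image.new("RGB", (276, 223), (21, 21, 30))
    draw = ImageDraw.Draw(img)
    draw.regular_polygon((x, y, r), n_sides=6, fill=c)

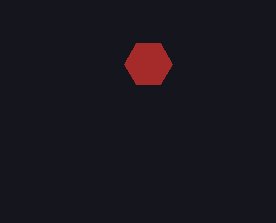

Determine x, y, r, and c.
x = 148; y = 64; r = 24; c = 'brown'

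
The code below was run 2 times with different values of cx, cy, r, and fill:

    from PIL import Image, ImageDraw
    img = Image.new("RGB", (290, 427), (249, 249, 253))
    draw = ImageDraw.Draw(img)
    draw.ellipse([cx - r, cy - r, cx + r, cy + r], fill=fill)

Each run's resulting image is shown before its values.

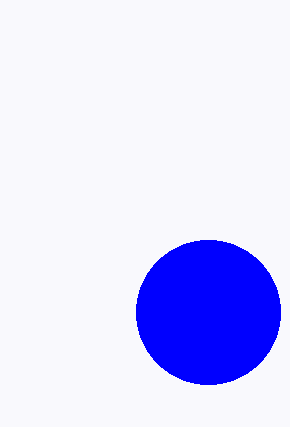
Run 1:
cx = 208, cy = 312, r = 72, fill = 'blue'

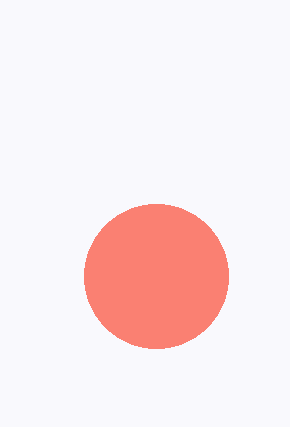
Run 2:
cx = 156
cy = 276
r = 72
fill = 'salmon'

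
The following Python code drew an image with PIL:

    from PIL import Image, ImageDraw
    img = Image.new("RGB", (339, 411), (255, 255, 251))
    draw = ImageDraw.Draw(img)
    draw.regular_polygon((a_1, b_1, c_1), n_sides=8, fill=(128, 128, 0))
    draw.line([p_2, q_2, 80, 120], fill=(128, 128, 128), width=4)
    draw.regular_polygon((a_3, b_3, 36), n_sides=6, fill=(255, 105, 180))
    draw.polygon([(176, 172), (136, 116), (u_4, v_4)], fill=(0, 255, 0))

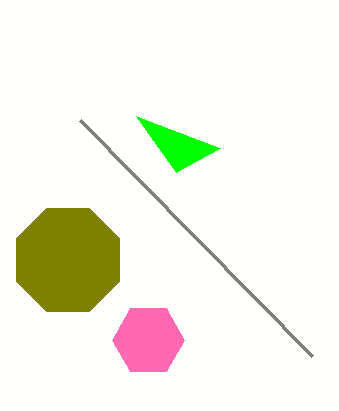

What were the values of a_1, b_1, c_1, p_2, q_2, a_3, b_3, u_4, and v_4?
a_1 = 68; b_1 = 260; c_1 = 56; p_2 = 312; q_2 = 356; a_3 = 148; b_3 = 340; u_4 = 220; v_4 = 148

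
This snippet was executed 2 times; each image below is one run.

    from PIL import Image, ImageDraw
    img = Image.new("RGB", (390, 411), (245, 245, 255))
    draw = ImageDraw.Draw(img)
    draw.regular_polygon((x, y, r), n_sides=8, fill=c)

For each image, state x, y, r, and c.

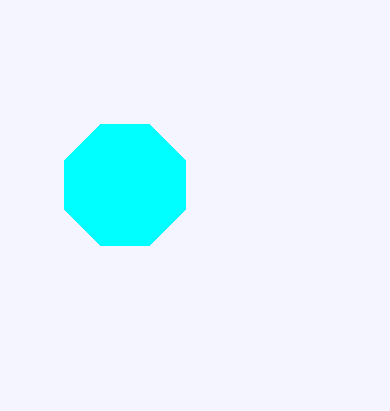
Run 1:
x = 125, y = 185, r = 65, c = 'cyan'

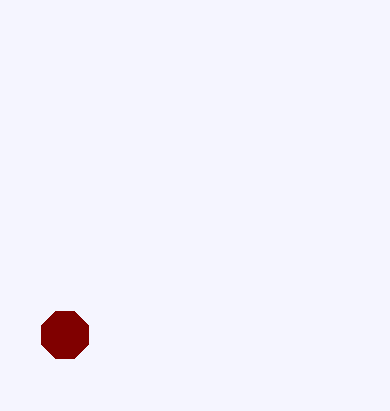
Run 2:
x = 65, y = 335, r = 25, c = 'maroon'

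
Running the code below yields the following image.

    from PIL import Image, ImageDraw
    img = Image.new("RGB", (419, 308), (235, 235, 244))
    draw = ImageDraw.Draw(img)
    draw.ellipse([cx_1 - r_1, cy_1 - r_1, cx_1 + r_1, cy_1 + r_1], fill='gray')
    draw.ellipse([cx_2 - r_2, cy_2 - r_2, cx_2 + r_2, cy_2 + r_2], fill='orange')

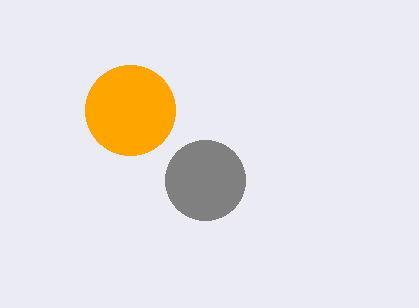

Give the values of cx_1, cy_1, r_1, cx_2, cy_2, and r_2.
cx_1 = 205, cy_1 = 180, r_1 = 40, cx_2 = 130, cy_2 = 110, r_2 = 45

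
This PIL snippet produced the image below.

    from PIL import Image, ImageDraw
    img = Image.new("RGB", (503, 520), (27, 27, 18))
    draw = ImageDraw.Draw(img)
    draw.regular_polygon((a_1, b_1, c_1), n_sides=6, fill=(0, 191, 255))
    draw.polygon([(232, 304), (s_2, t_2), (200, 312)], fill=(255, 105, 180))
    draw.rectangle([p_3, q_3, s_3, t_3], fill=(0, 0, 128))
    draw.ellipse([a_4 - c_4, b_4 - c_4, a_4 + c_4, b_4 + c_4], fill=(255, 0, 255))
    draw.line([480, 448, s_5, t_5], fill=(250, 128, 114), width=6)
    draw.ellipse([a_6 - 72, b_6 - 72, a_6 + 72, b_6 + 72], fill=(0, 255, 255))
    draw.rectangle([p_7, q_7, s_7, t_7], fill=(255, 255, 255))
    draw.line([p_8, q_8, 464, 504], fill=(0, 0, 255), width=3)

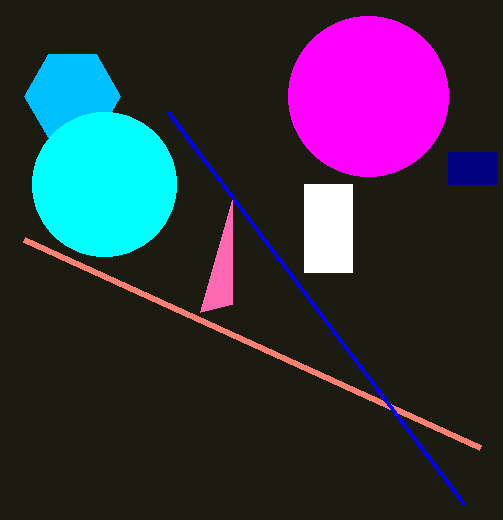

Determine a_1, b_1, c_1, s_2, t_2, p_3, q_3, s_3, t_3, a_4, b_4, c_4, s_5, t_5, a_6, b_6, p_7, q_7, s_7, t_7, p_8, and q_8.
a_1 = 72
b_1 = 96
c_1 = 48
s_2 = 232
t_2 = 200
p_3 = 448
q_3 = 152
s_3 = 496
t_3 = 184
a_4 = 368
b_4 = 96
c_4 = 80
s_5 = 24
t_5 = 240
a_6 = 104
b_6 = 184
p_7 = 304
q_7 = 184
s_7 = 352
t_7 = 272
p_8 = 168
q_8 = 112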